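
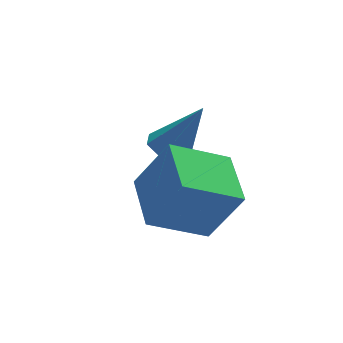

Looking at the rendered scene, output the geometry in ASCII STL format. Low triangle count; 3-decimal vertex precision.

solid 
facet normal -0.496 0.103 -0.862
outer loop
vertex -1.04 0.65 -2.45
vertex -1.484 0.848 -2.171
vertex -1.051 1.131 -2.386
endloop
endfacet
facet normal 0.981 0.048 -0.190
outer loop
vertex -1.04 0.65 -2.45
vertex -1.051 1.131 -2.386
vertex -0.736 0.692 -0.869
endloop
endfacet
facet normal -0.495 0.102 -0.863
outer loop
vertex -1.051 1.131 -2.386
vertex -1.484 0.848 -2.171
vertex -1.388 1.399 -2.161
endloop
endfacet
facet normal 0.653 0.753 0.082
outer loop
vertex -1.051 1.131 -2.386
vertex -1.388 1.399 -2.161
vertex -0.736 0.692 -0.869
endloop
endfacet
facet normal -0.496 0.102 -0.862
outer loop
vertex -1.388 1.399 -2.161
vertex -1.484 0.848 -2.171
vertex -1.797 1.252 -1.943
endloop
endfacet
facet normal -0.046 0.866 0.497
outer loop
vertex -1.388 1.399 -2.161
vertex -1.797 1.252 -1.943
vertex -0.736 0.692 -0.869
endloop
endfacet
facet normal -0.495 0.104 -0.863
outer loop
vertex -1.797 1.252 -1.943
vertex -1.484 0.848 -2.171
vertex -1.97 0.8 -1.898
endloop
endfacet
facet normal -0.595 0.302 0.745
outer loop
vertex -1.797 1.252 -1.943
vertex -1.97 0.8 -1.898
vertex -0.736 0.692 -0.869
endloop
endfacet
facet normal -0.495 0.102 -0.863
outer loop
vertex -1.97 0.8 -1.898
vertex -1.484 0.848 -2.171
vertex -1.777 0.384 -2.058
endloop
endfacet
facet normal -0.576 -0.512 0.637
outer loop
vertex -1.97 0.8 -1.898
vertex -1.777 0.384 -2.058
vertex -0.736 0.692 -0.869
endloop
endfacet
facet normal -0.496 0.103 -0.862
outer loop
vertex -1.777 0.384 -2.058
vertex -1.484 0.848 -2.171
vertex -1.363 0.317 -2.304
endloop
endfacet
facet normal -0.005 -0.967 0.255
outer loop
vertex -1.777 0.384 -2.058
vertex -1.363 0.317 -2.304
vertex -0.736 0.692 -0.869
endloop
endfacet
facet normal -0.496 0.103 -0.862
outer loop
vertex -1.363 0.317 -2.304
vertex -1.484 0.848 -2.171
vertex -1.04 0.65 -2.45
endloop
endfacet
facet normal 0.688 -0.717 -0.113
outer loop
vertex -1.363 0.317 -2.304
vertex -1.04 0.65 -2.45
vertex -0.736 0.692 -0.869
endloop
endfacet
facet normal -0.473 0.174 -0.863
outer loop
vertex -2.727 -1.897 -2.175
vertex -2.61 -0.509 -1.959
vertex -1.386 -1.896 -2.91
endloop
endfacet
facet normal -0.083 -0.985 -0.152
outer loop
vertex -0.69 -2.151 -1.641
vertex -2.727 -1.897 -2.175
vertex -1.386 -1.896 -2.91
endloop
endfacet
facet normal -0.474 0.174 -0.863
outer loop
vertex -1.386 -1.896 -2.91
vertex -2.61 -0.509 -1.959
vertex -1.269 -0.507 -2.695
endloop
endfacet
facet normal 0.877 0.001 -0.481
outer loop
vertex -1.269 -0.507 -2.695
vertex -0.69 -2.151 -1.641
vertex -1.386 -1.896 -2.91
endloop
endfacet
facet normal -0.877 -0.001 0.481
outer loop
vertex -2.727 -1.897 -2.175
vertex -1.914 -0.764 -0.69
vertex -2.61 -0.509 -1.959
endloop
endfacet
facet normal -0.083 -0.985 -0.153
outer loop
vertex -2.031 -2.153 -0.905
vertex -2.727 -1.897 -2.175
vertex -0.69 -2.151 -1.641
endloop
endfacet
facet normal -0.877 -0.001 0.481
outer loop
vertex -2.031 -2.153 -0.905
vertex -1.914 -0.764 -0.69
vertex -2.727 -1.897 -2.175
endloop
endfacet
facet normal 0.082 0.985 0.153
outer loop
vertex -2.61 -0.509 -1.959
vertex -1.914 -0.764 -0.69
vertex -1.269 -0.507 -2.695
endloop
endfacet
facet normal 0.877 0.001 -0.480
outer loop
vertex -0.573 -0.763 -1.425
vertex -0.69 -2.151 -1.641
vertex -1.269 -0.507 -2.695
endloop
endfacet
facet normal 0.083 0.985 0.153
outer loop
vertex -1.269 -0.507 -2.695
vertex -1.914 -0.764 -0.69
vertex -0.573 -0.763 -1.425
endloop
endfacet
facet normal 0.474 -0.174 0.863
outer loop
vertex -0.573 -0.763 -1.425
vertex -2.031 -2.153 -0.905
vertex -0.69 -2.151 -1.641
endloop
endfacet
facet normal 0.473 -0.174 0.864
outer loop
vertex -1.914 -0.764 -0.69
vertex -2.031 -2.153 -0.905
vertex -0.573 -0.763 -1.425
endloop
endfacet

endsolid


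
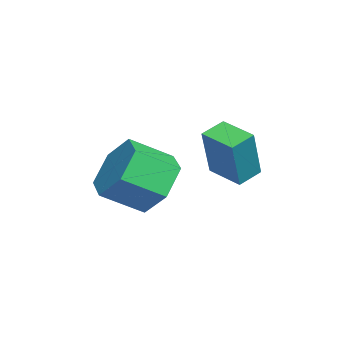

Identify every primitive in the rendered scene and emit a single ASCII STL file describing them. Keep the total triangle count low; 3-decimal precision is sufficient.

solid 
facet normal -0.268 0.813 -0.516
outer loop
vertex 0.169 1.188 2.077
vertex -0.419 1.514 2.896
vertex 0.598 1.804 2.825
endloop
endfacet
facet normal 0.874 -0.020 -0.485
outer loop
vertex 0.169 1.188 2.077
vertex 0.598 1.804 2.825
vertex 0.547 0.041 2.804
endloop
endfacet
facet normal 0.874 -0.020 -0.485
outer loop
vertex 0.547 0.041 2.804
vertex 0.598 1.804 2.825
vertex 0.976 0.656 3.552
endloop
endfacet
facet normal 0.269 -0.814 0.515
outer loop
vertex 0.547 0.041 2.804
vertex 0.976 0.656 3.552
vertex -0.041 0.366 3.624
endloop
endfacet
facet normal -0.268 0.814 -0.515
outer loop
vertex 0.598 1.804 2.825
vertex -0.419 1.514 2.896
vertex 0.01 2.129 3.645
endloop
endfacet
facet normal 0.788 0.493 0.369
outer loop
vertex 0.598 1.804 2.825
vertex 0.01 2.129 3.645
vertex 0.976 0.656 3.552
endloop
endfacet
facet normal 0.788 0.493 0.369
outer loop
vertex 0.976 0.656 3.552
vertex 0.01 2.129 3.645
vertex 0.388 0.982 4.372
endloop
endfacet
facet normal 0.268 -0.813 0.516
outer loop
vertex 0.976 0.656 3.552
vertex 0.388 0.982 4.372
vertex -0.041 0.366 3.624
endloop
endfacet
facet normal -0.268 0.814 -0.515
outer loop
vertex 0.01 2.129 3.645
vertex -0.419 1.514 2.896
vertex -1.007 1.839 3.716
endloop
endfacet
facet normal -0.087 0.513 0.854
outer loop
vertex 0.01 2.129 3.645
vertex -1.007 1.839 3.716
vertex 0.388 0.982 4.372
endloop
endfacet
facet normal -0.087 0.513 0.854
outer loop
vertex 0.388 0.982 4.372
vertex -1.007 1.839 3.716
vertex -0.629 0.692 4.443
endloop
endfacet
facet normal 0.268 -0.813 0.516
outer loop
vertex 0.388 0.982 4.372
vertex -0.629 0.692 4.443
vertex -0.041 0.366 3.624
endloop
endfacet
facet normal -0.269 0.814 -0.515
outer loop
vertex -1.007 1.839 3.716
vertex -0.419 1.514 2.896
vertex -1.436 1.224 2.968
endloop
endfacet
facet normal -0.874 0.020 0.485
outer loop
vertex -1.007 1.839 3.716
vertex -1.436 1.224 2.968
vertex -0.629 0.692 4.443
endloop
endfacet
facet normal -0.874 0.019 0.485
outer loop
vertex -0.629 0.692 4.443
vertex -1.436 1.224 2.968
vertex -1.058 0.076 3.695
endloop
endfacet
facet normal 0.268 -0.813 0.516
outer loop
vertex -0.629 0.692 4.443
vertex -1.058 0.076 3.695
vertex -0.041 0.366 3.624
endloop
endfacet
facet normal -0.268 0.813 -0.516
outer loop
vertex -1.436 1.224 2.968
vertex -0.419 1.514 2.896
vertex -0.848 0.898 2.148
endloop
endfacet
facet normal -0.788 -0.493 -0.369
outer loop
vertex -1.436 1.224 2.968
vertex -0.848 0.898 2.148
vertex -1.058 0.076 3.695
endloop
endfacet
facet normal -0.788 -0.493 -0.369
outer loop
vertex -1.058 0.076 3.695
vertex -0.848 0.898 2.148
vertex -0.47 -0.249 2.875
endloop
endfacet
facet normal 0.268 -0.814 0.515
outer loop
vertex -1.058 0.076 3.695
vertex -0.47 -0.249 2.875
vertex -0.041 0.366 3.624
endloop
endfacet
facet normal -0.268 0.813 -0.516
outer loop
vertex -0.848 0.898 2.148
vertex -0.419 1.514 2.896
vertex 0.169 1.188 2.077
endloop
endfacet
facet normal 0.087 -0.513 -0.854
outer loop
vertex -0.848 0.898 2.148
vertex 0.169 1.188 2.077
vertex -0.47 -0.249 2.875
endloop
endfacet
facet normal 0.087 -0.513 -0.854
outer loop
vertex -0.47 -0.249 2.875
vertex 0.169 1.188 2.077
vertex 0.547 0.041 2.804
endloop
endfacet
facet normal 0.268 -0.814 0.515
outer loop
vertex -0.47 -0.249 2.875
vertex 0.547 0.041 2.804
vertex -0.041 0.366 3.624
endloop
endfacet
facet normal -0.651 0.665 0.366
outer loop
vertex -1.171 3.152 4.976
vertex -0.443 3.996 4.738
vertex -1.884 3.323 3.398
endloop
endfacet
facet normal -0.639 -0.740 0.209
outer loop
vertex -1.357 2.784 3.102
vertex -1.171 3.152 4.976
vertex -1.884 3.323 3.398
endloop
endfacet
facet normal -0.651 0.665 0.366
outer loop
vertex -1.884 3.323 3.398
vertex -0.443 3.996 4.738
vertex -1.156 4.167 3.161
endloop
endfacet
facet normal -0.409 0.098 -0.907
outer loop
vertex -1.156 4.167 3.161
vertex -1.357 2.784 3.102
vertex -1.884 3.323 3.398
endloop
endfacet
facet normal 0.410 -0.098 0.907
outer loop
vertex -1.171 3.152 4.976
vertex 0.084 3.457 4.442
vertex -0.443 3.996 4.738
endloop
endfacet
facet normal -0.639 -0.740 0.209
outer loop
vertex -0.644 2.613 4.679
vertex -1.171 3.152 4.976
vertex -1.357 2.784 3.102
endloop
endfacet
facet normal 0.410 -0.099 0.907
outer loop
vertex -0.644 2.613 4.679
vertex 0.084 3.457 4.442
vertex -1.171 3.152 4.976
endloop
endfacet
facet normal 0.639 0.740 -0.209
outer loop
vertex -0.443 3.996 4.738
vertex 0.084 3.457 4.442
vertex -1.156 4.167 3.161
endloop
endfacet
facet normal -0.410 0.098 -0.907
outer loop
vertex -0.629 3.628 2.864
vertex -1.357 2.784 3.102
vertex -1.156 4.167 3.161
endloop
endfacet
facet normal 0.639 0.740 -0.209
outer loop
vertex -1.156 4.167 3.161
vertex 0.084 3.457 4.442
vertex -0.629 3.628 2.864
endloop
endfacet
facet normal 0.651 -0.665 -0.366
outer loop
vertex -0.629 3.628 2.864
vertex -0.644 2.613 4.679
vertex -1.357 2.784 3.102
endloop
endfacet
facet normal 0.651 -0.665 -0.366
outer loop
vertex 0.084 3.457 4.442
vertex -0.644 2.613 4.679
vertex -0.629 3.628 2.864
endloop
endfacet

endsolid


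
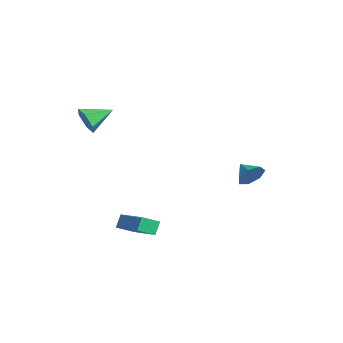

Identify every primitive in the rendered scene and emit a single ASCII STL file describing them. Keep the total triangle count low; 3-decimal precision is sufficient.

solid 
facet normal 0.865 0.248 -0.436
outer loop
vertex 1.711 2.839 0.347
vertex 1.31 3.158 -0.267
vertex 1.55 3.511 0.41
endloop
endfacet
facet normal -0.127 -0.123 0.984
outer loop
vertex 1.711 2.839 0.347
vertex 1.55 3.511 0.41
vertex 0.41 2.902 0.187
endloop
endfacet
facet normal 0.866 0.247 -0.436
outer loop
vertex 1.55 3.511 0.41
vertex 1.31 3.158 -0.267
vertex 1.209 3.918 -0.037
endloop
endfacet
facet normal -0.413 0.494 0.765
outer loop
vertex 1.55 3.511 0.41
vertex 1.209 3.918 -0.037
vertex 0.41 2.902 0.187
endloop
endfacet
facet normal 0.865 0.247 -0.437
outer loop
vertex 1.209 3.918 -0.037
vertex 1.31 3.158 -0.267
vertex 0.943 3.753 -0.657
endloop
endfacet
facet normal -0.759 0.632 0.158
outer loop
vertex 1.209 3.918 -0.037
vertex 0.943 3.753 -0.657
vertex 0.41 2.902 0.187
endloop
endfacet
facet normal 0.865 0.248 -0.436
outer loop
vertex 0.943 3.753 -0.657
vertex 1.31 3.158 -0.267
vertex 0.954 3.14 -0.983
endloop
endfacet
facet normal -0.905 0.187 -0.383
outer loop
vertex 0.943 3.753 -0.657
vertex 0.954 3.14 -0.983
vertex 0.41 2.902 0.187
endloop
endfacet
facet normal 0.865 0.248 -0.436
outer loop
vertex 0.954 3.14 -0.983
vertex 1.31 3.158 -0.267
vertex 1.233 2.541 -0.77
endloop
endfacet
facet normal -0.740 -0.503 -0.446
outer loop
vertex 0.954 3.14 -0.983
vertex 1.233 2.541 -0.77
vertex 0.41 2.902 0.187
endloop
endfacet
facet normal 0.866 0.247 -0.435
outer loop
vertex 1.233 2.541 -0.77
vertex 1.31 3.158 -0.267
vertex 1.569 2.407 -0.178
endloop
endfacet
facet normal -0.389 -0.921 0.013
outer loop
vertex 1.233 2.541 -0.77
vertex 1.569 2.407 -0.178
vertex 0.41 2.902 0.187
endloop
endfacet
facet normal 0.865 0.247 -0.437
outer loop
vertex 1.569 2.407 -0.178
vertex 1.31 3.158 -0.267
vertex 1.711 2.839 0.347
endloop
endfacet
facet normal -0.116 -0.751 0.650
outer loop
vertex 1.569 2.407 -0.178
vertex 1.711 2.839 0.347
vertex 0.41 2.902 0.187
endloop
endfacet
facet normal -0.379 0.414 0.828
outer loop
vertex 2.825 -2.954 -1.42
vertex 2.767 -2.045 -1.901
vertex 0.922 -3.415 -2.061
endloop
endfacet
facet normal 0.056 -0.882 0.468
outer loop
vertex 1.233 -3.755 -2.739
vertex 2.825 -2.954 -1.42
vertex 0.922 -3.415 -2.061
endloop
endfacet
facet normal -0.379 0.414 0.828
outer loop
vertex 0.922 -3.415 -2.061
vertex 2.767 -2.045 -1.901
vertex 0.864 -2.506 -2.542
endloop
endfacet
facet normal -0.924 -0.224 -0.311
outer loop
vertex 0.864 -2.506 -2.542
vertex 1.233 -3.755 -2.739
vertex 0.922 -3.415 -2.061
endloop
endfacet
facet normal 0.924 0.224 0.311
outer loop
vertex 2.825 -2.954 -1.42
vertex 3.078 -2.385 -2.579
vertex 2.767 -2.045 -1.901
endloop
endfacet
facet normal 0.056 -0.882 0.468
outer loop
vertex 3.136 -3.294 -2.098
vertex 2.825 -2.954 -1.42
vertex 1.233 -3.755 -2.739
endloop
endfacet
facet normal 0.924 0.224 0.311
outer loop
vertex 3.136 -3.294 -2.098
vertex 3.078 -2.385 -2.579
vertex 2.825 -2.954 -1.42
endloop
endfacet
facet normal -0.056 0.882 -0.468
outer loop
vertex 2.767 -2.045 -1.901
vertex 3.078 -2.385 -2.579
vertex 0.864 -2.506 -2.542
endloop
endfacet
facet normal -0.924 -0.224 -0.311
outer loop
vertex 1.175 -2.846 -3.22
vertex 1.233 -3.755 -2.739
vertex 0.864 -2.506 -2.542
endloop
endfacet
facet normal -0.056 0.882 -0.468
outer loop
vertex 0.864 -2.506 -2.542
vertex 3.078 -2.385 -2.579
vertex 1.175 -2.846 -3.22
endloop
endfacet
facet normal 0.379 -0.414 -0.828
outer loop
vertex 1.175 -2.846 -3.22
vertex 3.136 -3.294 -2.098
vertex 1.233 -3.755 -2.739
endloop
endfacet
facet normal 0.379 -0.414 -0.828
outer loop
vertex 3.078 -2.385 -2.579
vertex 3.136 -3.294 -2.098
vertex 1.175 -2.846 -3.22
endloop
endfacet
facet normal 0.083 -0.939 -0.332
outer loop
vertex -2.324 -4.191 3.461
vertex -2.846 -4.009 2.816
vertex -2.008 -3.903 2.726
endloop
endfacet
facet normal 0.797 0.361 0.484
outer loop
vertex -2.324 -4.191 3.461
vertex -2.008 -3.903 2.726
vertex -2.974 -2.571 3.324
endloop
endfacet
facet normal 0.083 -0.939 -0.332
outer loop
vertex -2.008 -3.903 2.726
vertex -2.846 -4.009 2.816
vertex -2.53 -3.721 2.081
endloop
endfacet
facet normal 0.671 0.648 -0.360
outer loop
vertex -2.008 -3.903 2.726
vertex -2.53 -3.721 2.081
vertex -2.974 -2.571 3.324
endloop
endfacet
facet normal 0.083 -0.939 -0.332
outer loop
vertex -2.53 -3.721 2.081
vertex -2.846 -4.009 2.816
vertex -3.369 -3.827 2.171
endloop
endfacet
facet normal -0.163 0.695 -0.701
outer loop
vertex -2.53 -3.721 2.081
vertex -3.369 -3.827 2.171
vertex -2.974 -2.571 3.324
endloop
endfacet
facet normal 0.083 -0.939 -0.333
outer loop
vertex -3.369 -3.827 2.171
vertex -2.846 -4.009 2.816
vertex -3.685 -4.115 2.905
endloop
endfacet
facet normal -0.869 0.454 -0.196
outer loop
vertex -3.369 -3.827 2.171
vertex -3.685 -4.115 2.905
vertex -2.974 -2.571 3.324
endloop
endfacet
facet normal 0.083 -0.939 -0.333
outer loop
vertex -3.685 -4.115 2.905
vertex -2.846 -4.009 2.816
vertex -3.162 -4.297 3.55
endloop
endfacet
facet normal -0.743 0.166 0.649
outer loop
vertex -3.685 -4.115 2.905
vertex -3.162 -4.297 3.55
vertex -2.974 -2.571 3.324
endloop
endfacet
facet normal 0.083 -0.939 -0.333
outer loop
vertex -3.162 -4.297 3.55
vertex -2.846 -4.009 2.816
vertex -2.324 -4.191 3.461
endloop
endfacet
facet normal 0.090 0.120 0.989
outer loop
vertex -3.162 -4.297 3.55
vertex -2.324 -4.191 3.461
vertex -2.974 -2.571 3.324
endloop
endfacet

endsolid


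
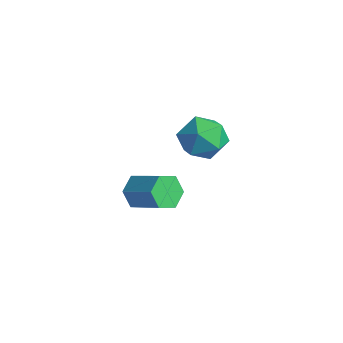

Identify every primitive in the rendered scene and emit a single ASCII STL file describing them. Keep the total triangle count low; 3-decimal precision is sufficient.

solid 
facet normal 0.142 0.937 0.318
outer loop
vertex -0.745 -2.337 2.099
vertex -1.436 -2.375 2.52
vertex -0.738 -2.598 2.865
endloop
endfacet
facet normal 0.766 0.611 0.201
outer loop
vertex -0.745 -2.337 2.099
vertex -0.738 -2.598 2.865
vertex -0.291 -2.974 2.306
endloop
endfacet
facet normal 0.780 0.400 -0.481
outer loop
vertex -0.745 -2.337 2.099
vertex -0.291 -2.974 2.306
vertex -0.712 -2.984 1.614
endloop
endfacet
facet normal 0.167 0.597 -0.785
outer loop
vertex -0.745 -2.337 2.099
vertex -0.712 -2.984 1.614
vertex -1.419 -2.613 1.746
endloop
endfacet
facet normal -0.228 0.929 -0.291
outer loop
vertex -0.745 -2.337 2.099
vertex -1.419 -2.613 1.746
vertex -1.436 -2.375 2.52
endloop
endfacet
facet normal 0.790 0.028 0.613
outer loop
vertex -0.291 -2.974 2.306
vertex -0.738 -2.598 2.865
vertex -0.701 -3.407 2.854
endloop
endfacet
facet normal -0.219 0.556 0.802
outer loop
vertex -0.738 -2.598 2.865
vertex -1.436 -2.375 2.52
vertex -1.408 -3.036 2.986
endloop
endfacet
facet normal -0.820 0.542 -0.185
outer loop
vertex -1.436 -2.375 2.52
vertex -1.419 -2.613 1.746
vertex -1.829 -3.046 2.294
endloop
endfacet
facet normal -0.181 0.005 -0.983
outer loop
vertex -1.419 -2.613 1.746
vertex -0.712 -2.984 1.614
vertex -1.382 -3.422 1.735
endloop
endfacet
facet normal 0.814 -0.311 -0.491
outer loop
vertex -0.712 -2.984 1.614
vertex -0.291 -2.974 2.306
vertex -0.684 -3.645 2.08
endloop
endfacet
facet normal -0.167 -0.597 0.785
outer loop
vertex -1.375 -3.683 2.501
vertex -0.701 -3.407 2.854
vertex -1.408 -3.036 2.986
endloop
endfacet
facet normal -0.780 -0.400 0.481
outer loop
vertex -1.375 -3.683 2.501
vertex -1.408 -3.036 2.986
vertex -1.829 -3.046 2.294
endloop
endfacet
facet normal -0.766 -0.611 -0.201
outer loop
vertex -1.375 -3.683 2.501
vertex -1.829 -3.046 2.294
vertex -1.382 -3.422 1.735
endloop
endfacet
facet normal -0.142 -0.937 -0.318
outer loop
vertex -1.375 -3.683 2.501
vertex -1.382 -3.422 1.735
vertex -0.684 -3.645 2.08
endloop
endfacet
facet normal 0.228 -0.929 0.291
outer loop
vertex -1.375 -3.683 2.501
vertex -0.684 -3.645 2.08
vertex -0.701 -3.407 2.854
endloop
endfacet
facet normal 0.181 -0.005 0.983
outer loop
vertex -1.408 -3.036 2.986
vertex -0.701 -3.407 2.854
vertex -0.738 -2.598 2.865
endloop
endfacet
facet normal -0.814 0.311 0.491
outer loop
vertex -1.829 -3.046 2.294
vertex -1.408 -3.036 2.986
vertex -1.436 -2.375 2.52
endloop
endfacet
facet normal -0.790 -0.028 -0.613
outer loop
vertex -1.382 -3.422 1.735
vertex -1.829 -3.046 2.294
vertex -1.419 -2.613 1.746
endloop
endfacet
facet normal 0.219 -0.556 -0.802
outer loop
vertex -0.684 -3.645 2.08
vertex -1.382 -3.422 1.735
vertex -0.712 -2.984 1.614
endloop
endfacet
facet normal 0.820 -0.542 0.185
outer loop
vertex -0.701 -3.407 2.854
vertex -0.684 -3.645 2.08
vertex -0.291 -2.974 2.306
endloop
endfacet
facet normal -0.848 -0.257 -0.465
outer loop
vertex -2.914 -4.268 -1.48
vertex -3.216 -3.799 -1.188
vertex -2.941 -3.697 -1.746
endloop
endfacet
facet normal 0.528 -0.338 -0.779
outer loop
vertex -2.914 -4.268 -1.48
vertex -2.941 -3.697 -1.746
vertex -1.862 -3.95 -0.905
endloop
endfacet
facet normal 0.529 -0.336 -0.779
outer loop
vertex -1.862 -3.95 -0.905
vertex -2.941 -3.697 -1.746
vertex -1.89 -3.38 -1.17
endloop
endfacet
facet normal 0.848 0.257 0.463
outer loop
vertex -1.862 -3.95 -0.905
vertex -1.89 -3.38 -1.17
vertex -2.164 -3.481 -0.612
endloop
endfacet
facet normal -0.848 -0.256 -0.465
outer loop
vertex -2.941 -3.697 -1.746
vertex -3.216 -3.799 -1.188
vertex -3.243 -3.228 -1.453
endloop
endfacet
facet normal 0.227 0.617 -0.754
outer loop
vertex -2.941 -3.697 -1.746
vertex -3.243 -3.228 -1.453
vertex -1.89 -3.38 -1.17
endloop
endfacet
facet normal 0.227 0.616 -0.754
outer loop
vertex -1.89 -3.38 -1.17
vertex -3.243 -3.228 -1.453
vertex -2.192 -2.91 -0.877
endloop
endfacet
facet normal 0.848 0.256 0.463
outer loop
vertex -1.89 -3.38 -1.17
vertex -2.192 -2.91 -0.877
vertex -2.164 -3.481 -0.612
endloop
endfacet
facet normal -0.848 -0.256 -0.465
outer loop
vertex -3.243 -3.228 -1.453
vertex -3.216 -3.799 -1.188
vertex -3.518 -3.33 -0.895
endloop
endfacet
facet normal -0.302 0.953 0.025
outer loop
vertex -3.243 -3.228 -1.453
vertex -3.518 -3.33 -0.895
vertex -2.192 -2.91 -0.877
endloop
endfacet
facet normal -0.302 0.953 0.026
outer loop
vertex -2.192 -2.91 -0.877
vertex -3.518 -3.33 -0.895
vertex -2.466 -3.012 -0.32
endloop
endfacet
facet normal 0.848 0.257 0.464
outer loop
vertex -2.192 -2.91 -0.877
vertex -2.466 -3.012 -0.32
vertex -2.164 -3.481 -0.612
endloop
endfacet
facet normal -0.848 -0.257 -0.463
outer loop
vertex -3.518 -3.33 -0.895
vertex -3.216 -3.799 -1.188
vertex -3.49 -3.9 -0.63
endloop
endfacet
facet normal -0.528 0.337 0.780
outer loop
vertex -3.518 -3.33 -0.895
vertex -3.49 -3.9 -0.63
vertex -2.466 -3.012 -0.32
endloop
endfacet
facet normal -0.529 0.338 0.779
outer loop
vertex -2.466 -3.012 -0.32
vertex -3.49 -3.9 -0.63
vertex -2.439 -3.583 -0.054
endloop
endfacet
facet normal 0.848 0.257 0.465
outer loop
vertex -2.466 -3.012 -0.32
vertex -2.439 -3.583 -0.054
vertex -2.164 -3.481 -0.612
endloop
endfacet
facet normal -0.848 -0.256 -0.463
outer loop
vertex -3.49 -3.9 -0.63
vertex -3.216 -3.799 -1.188
vertex -3.188 -4.37 -0.923
endloop
endfacet
facet normal -0.227 -0.616 0.754
outer loop
vertex -3.49 -3.9 -0.63
vertex -3.188 -4.37 -0.923
vertex -2.439 -3.583 -0.054
endloop
endfacet
facet normal -0.227 -0.617 0.754
outer loop
vertex -2.439 -3.583 -0.054
vertex -3.188 -4.37 -0.923
vertex -2.137 -4.052 -0.347
endloop
endfacet
facet normal 0.848 0.256 0.465
outer loop
vertex -2.439 -3.583 -0.054
vertex -2.137 -4.052 -0.347
vertex -2.164 -3.481 -0.612
endloop
endfacet
facet normal -0.848 -0.257 -0.464
outer loop
vertex -3.188 -4.37 -0.923
vertex -3.216 -3.799 -1.188
vertex -2.914 -4.268 -1.48
endloop
endfacet
facet normal 0.302 -0.953 -0.026
outer loop
vertex -3.188 -4.37 -0.923
vertex -2.914 -4.268 -1.48
vertex -2.137 -4.052 -0.347
endloop
endfacet
facet normal 0.302 -0.953 -0.025
outer loop
vertex -2.137 -4.052 -0.347
vertex -2.914 -4.268 -1.48
vertex -1.862 -3.95 -0.905
endloop
endfacet
facet normal 0.848 0.256 0.465
outer loop
vertex -2.137 -4.052 -0.347
vertex -1.862 -3.95 -0.905
vertex -2.164 -3.481 -0.612
endloop
endfacet

endsolid


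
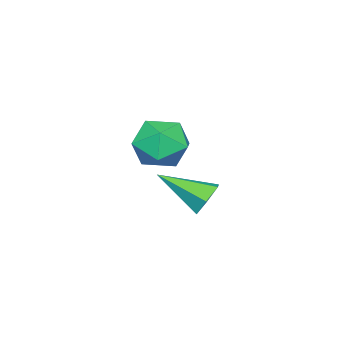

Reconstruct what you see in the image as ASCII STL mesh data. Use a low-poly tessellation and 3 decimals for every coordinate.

solid 
facet normal 0.019 0.064 0.998
outer loop
vertex -1.128 -3.284 -1.371
vertex -0.648 -4.23 -1.319
vertex -0.068 -3.343 -1.387
endloop
endfacet
facet normal 0.050 0.711 0.701
outer loop
vertex -1.128 -3.284 -1.371
vertex -0.068 -3.343 -1.387
vertex -0.572 -2.669 -2.035
endloop
endfacet
facet normal -0.530 0.796 0.293
outer loop
vertex -1.128 -3.284 -1.371
vertex -0.572 -2.669 -2.035
vertex -1.464 -3.14 -2.368
endloop
endfacet
facet normal -0.919 0.200 0.339
outer loop
vertex -1.128 -3.284 -1.371
vertex -1.464 -3.14 -2.368
vertex -1.511 -4.104 -1.926
endloop
endfacet
facet normal -0.581 -0.252 0.774
outer loop
vertex -1.128 -3.284 -1.371
vertex -1.511 -4.104 -1.926
vertex -0.648 -4.23 -1.319
endloop
endfacet
facet normal 0.624 0.731 0.275
outer loop
vertex -0.572 -2.669 -2.035
vertex -0.068 -3.343 -1.387
vertex 0.251 -3.236 -2.394
endloop
endfacet
facet normal 0.573 -0.317 0.756
outer loop
vertex -0.068 -3.343 -1.387
vertex -0.648 -4.23 -1.319
vertex 0.204 -4.2 -1.952
endloop
endfacet
facet normal -0.398 -0.828 0.395
outer loop
vertex -0.648 -4.23 -1.319
vertex -1.511 -4.104 -1.926
vertex -0.688 -4.671 -2.285
endloop
endfacet
facet normal -0.946 -0.096 -0.310
outer loop
vertex -1.511 -4.104 -1.926
vertex -1.464 -3.14 -2.368
vertex -1.192 -3.997 -2.933
endloop
endfacet
facet normal -0.315 0.868 -0.383
outer loop
vertex -1.464 -3.14 -2.368
vertex -0.572 -2.669 -2.035
vertex -0.612 -3.11 -3.001
endloop
endfacet
facet normal 0.919 -0.200 -0.339
outer loop
vertex -0.132 -4.056 -2.949
vertex 0.251 -3.236 -2.394
vertex 0.204 -4.2 -1.952
endloop
endfacet
facet normal 0.530 -0.796 -0.293
outer loop
vertex -0.132 -4.056 -2.949
vertex 0.204 -4.2 -1.952
vertex -0.688 -4.671 -2.285
endloop
endfacet
facet normal -0.050 -0.711 -0.701
outer loop
vertex -0.132 -4.056 -2.949
vertex -0.688 -4.671 -2.285
vertex -1.192 -3.997 -2.933
endloop
endfacet
facet normal -0.019 -0.064 -0.998
outer loop
vertex -0.132 -4.056 -2.949
vertex -1.192 -3.997 -2.933
vertex -0.612 -3.11 -3.001
endloop
endfacet
facet normal 0.581 0.252 -0.774
outer loop
vertex -0.132 -4.056 -2.949
vertex -0.612 -3.11 -3.001
vertex 0.251 -3.236 -2.394
endloop
endfacet
facet normal 0.946 0.096 0.310
outer loop
vertex 0.204 -4.2 -1.952
vertex 0.251 -3.236 -2.394
vertex -0.068 -3.343 -1.387
endloop
endfacet
facet normal 0.315 -0.868 0.383
outer loop
vertex -0.688 -4.671 -2.285
vertex 0.204 -4.2 -1.952
vertex -0.648 -4.23 -1.319
endloop
endfacet
facet normal -0.624 -0.731 -0.275
outer loop
vertex -1.192 -3.997 -2.933
vertex -0.688 -4.671 -2.285
vertex -1.511 -4.104 -1.926
endloop
endfacet
facet normal -0.573 0.317 -0.756
outer loop
vertex -0.612 -3.11 -3.001
vertex -1.192 -3.997 -2.933
vertex -1.464 -3.14 -2.368
endloop
endfacet
facet normal 0.398 0.828 -0.395
outer loop
vertex 0.251 -3.236 -2.394
vertex -0.612 -3.11 -3.001
vertex -0.572 -2.669 -2.035
endloop
endfacet
facet normal -0.242 0.849 -0.470
outer loop
vertex 3.338 0.256 -1.798
vertex 2.787 -0.027 -2.026
vertex 2.78 0.291 -1.448
endloop
endfacet
facet normal 0.528 0.225 0.819
outer loop
vertex 3.338 0.256 -1.798
vertex 2.78 0.291 -1.448
vertex 3.193 -1.453 -1.234
endloop
endfacet
facet normal -0.242 0.849 -0.470
outer loop
vertex 2.78 0.291 -1.448
vertex 2.787 -0.027 -2.026
vertex 2.229 0.008 -1.675
endloop
endfacet
facet normal -0.390 0.021 0.921
outer loop
vertex 2.78 0.291 -1.448
vertex 2.229 0.008 -1.675
vertex 3.193 -1.453 -1.234
endloop
endfacet
facet normal -0.243 0.848 -0.471
outer loop
vertex 2.229 0.008 -1.675
vertex 2.787 -0.027 -2.026
vertex 2.236 -0.311 -2.253
endloop
endfacet
facet normal -0.841 -0.478 0.254
outer loop
vertex 2.229 0.008 -1.675
vertex 2.236 -0.311 -2.253
vertex 3.193 -1.453 -1.234
endloop
endfacet
facet normal -0.243 0.848 -0.471
outer loop
vertex 2.236 -0.311 -2.253
vertex 2.787 -0.027 -2.026
vertex 2.794 -0.346 -2.604
endloop
endfacet
facet normal -0.373 -0.772 -0.515
outer loop
vertex 2.236 -0.311 -2.253
vertex 2.794 -0.346 -2.604
vertex 3.193 -1.453 -1.234
endloop
endfacet
facet normal -0.241 0.849 -0.471
outer loop
vertex 2.794 -0.346 -2.604
vertex 2.787 -0.027 -2.026
vertex 3.345 -0.063 -2.376
endloop
endfacet
facet normal 0.546 -0.567 -0.617
outer loop
vertex 2.794 -0.346 -2.604
vertex 3.345 -0.063 -2.376
vertex 3.193 -1.453 -1.234
endloop
endfacet
facet normal -0.241 0.849 -0.471
outer loop
vertex 3.345 -0.063 -2.376
vertex 2.787 -0.027 -2.026
vertex 3.338 0.256 -1.798
endloop
endfacet
facet normal 0.996 -0.068 0.050
outer loop
vertex 3.345 -0.063 -2.376
vertex 3.338 0.256 -1.798
vertex 3.193 -1.453 -1.234
endloop
endfacet

endsolid


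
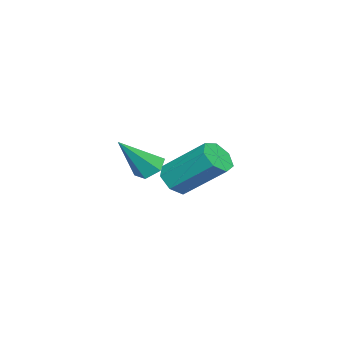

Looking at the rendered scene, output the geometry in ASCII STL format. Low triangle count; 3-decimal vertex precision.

solid 
facet normal -0.054 -0.761 -0.647
outer loop
vertex -1.597 1.119 -1.445
vertex -1.94 0.687 -0.908
vertex -2.264 1.153 -1.429
endloop
endfacet
facet normal 0.015 0.647 -0.762
outer loop
vertex -1.597 1.119 -1.445
vertex -2.264 1.153 -1.429
vertex -1.476 2.785 -0.029
endloop
endfacet
facet normal 0.014 0.647 -0.762
outer loop
vertex -1.476 2.785 -0.029
vertex -2.264 1.153 -1.429
vertex -2.144 2.819 -0.012
endloop
endfacet
facet normal 0.055 0.760 0.647
outer loop
vertex -1.476 2.785 -0.029
vertex -2.144 2.819 -0.012
vertex -1.82 2.353 0.508
endloop
endfacet
facet normal -0.055 -0.761 -0.647
outer loop
vertex -2.264 1.153 -1.429
vertex -1.94 0.687 -0.908
vertex -2.687 0.836 -1.02
endloop
endfacet
facet normal -0.772 0.443 -0.455
outer loop
vertex -2.264 1.153 -1.429
vertex -2.687 0.836 -1.02
vertex -2.144 2.819 -0.012
endloop
endfacet
facet normal -0.772 0.443 -0.456
outer loop
vertex -2.144 2.819 -0.012
vertex -2.687 0.836 -1.02
vertex -2.567 2.502 0.396
endloop
endfacet
facet normal 0.055 0.760 0.647
outer loop
vertex -2.144 2.819 -0.012
vertex -2.567 2.502 0.396
vertex -1.82 2.353 0.508
endloop
endfacet
facet normal -0.055 -0.761 -0.647
outer loop
vertex -2.687 0.836 -1.02
vertex -1.94 0.687 -0.908
vertex -2.548 0.407 -0.527
endloop
endfacet
facet normal -0.977 -0.094 0.193
outer loop
vertex -2.687 0.836 -1.02
vertex -2.548 0.407 -0.527
vertex -2.567 2.502 0.396
endloop
endfacet
facet normal -0.977 -0.094 0.193
outer loop
vertex -2.567 2.502 0.396
vertex -2.548 0.407 -0.527
vertex -2.428 2.073 0.889
endloop
endfacet
facet normal 0.055 0.761 0.647
outer loop
vertex -2.567 2.502 0.396
vertex -2.428 2.073 0.889
vertex -1.82 2.353 0.508
endloop
endfacet
facet normal -0.055 -0.761 -0.647
outer loop
vertex -2.548 0.407 -0.527
vertex -1.94 0.687 -0.908
vertex -1.951 0.189 -0.321
endloop
endfacet
facet normal -0.446 -0.561 0.698
outer loop
vertex -2.548 0.407 -0.527
vertex -1.951 0.189 -0.321
vertex -2.428 2.073 0.889
endloop
endfacet
facet normal -0.446 -0.561 0.698
outer loop
vertex -2.428 2.073 0.889
vertex -1.951 0.189 -0.321
vertex -1.831 1.855 1.095
endloop
endfacet
facet normal 0.055 0.761 0.647
outer loop
vertex -2.428 2.073 0.889
vertex -1.831 1.855 1.095
vertex -1.82 2.353 0.508
endloop
endfacet
facet normal -0.055 -0.761 -0.647
outer loop
vertex -1.951 0.189 -0.321
vertex -1.94 0.687 -0.908
vertex -1.346 0.346 -0.557
endloop
endfacet
facet normal 0.421 -0.605 0.676
outer loop
vertex -1.951 0.189 -0.321
vertex -1.346 0.346 -0.557
vertex -1.831 1.855 1.095
endloop
endfacet
facet normal 0.421 -0.605 0.676
outer loop
vertex -1.831 1.855 1.095
vertex -1.346 0.346 -0.557
vertex -1.226 2.012 0.859
endloop
endfacet
facet normal 0.055 0.761 0.647
outer loop
vertex -1.831 1.855 1.095
vertex -1.226 2.012 0.859
vertex -1.82 2.353 0.508
endloop
endfacet
facet normal -0.054 -0.761 -0.647
outer loop
vertex -1.346 0.346 -0.557
vertex -1.94 0.687 -0.908
vertex -1.188 0.76 -1.057
endloop
endfacet
facet normal 0.970 -0.194 0.146
outer loop
vertex -1.346 0.346 -0.557
vertex -1.188 0.76 -1.057
vertex -1.226 2.012 0.859
endloop
endfacet
facet normal 0.970 -0.194 0.146
outer loop
vertex -1.226 2.012 0.859
vertex -1.188 0.76 -1.057
vertex -1.068 2.426 0.359
endloop
endfacet
facet normal 0.054 0.761 0.647
outer loop
vertex -1.226 2.012 0.859
vertex -1.068 2.426 0.359
vertex -1.82 2.353 0.508
endloop
endfacet
facet normal -0.054 -0.761 -0.647
outer loop
vertex -1.188 0.76 -1.057
vertex -1.94 0.687 -0.908
vertex -1.597 1.119 -1.445
endloop
endfacet
facet normal 0.789 0.364 -0.495
outer loop
vertex -1.188 0.76 -1.057
vertex -1.597 1.119 -1.445
vertex -1.068 2.426 0.359
endloop
endfacet
facet normal 0.790 0.363 -0.495
outer loop
vertex -1.068 2.426 0.359
vertex -1.597 1.119 -1.445
vertex -1.476 2.785 -0.029
endloop
endfacet
facet normal 0.054 0.761 0.647
outer loop
vertex -1.068 2.426 0.359
vertex -1.476 2.785 -0.029
vertex -1.82 2.353 0.508
endloop
endfacet
facet normal -0.510 0.407 -0.758
outer loop
vertex 2.665 1.322 1.03
vertex 2.132 1.275 1.363
vertex 2.485 1.795 1.405
endloop
endfacet
facet normal 0.923 0.382 -0.039
outer loop
vertex 2.665 1.322 1.03
vertex 2.485 1.795 1.405
vertex 3.068 0.525 2.757
endloop
endfacet
facet normal -0.510 0.407 -0.758
outer loop
vertex 2.485 1.795 1.405
vertex 2.132 1.275 1.363
vertex 1.952 1.748 1.738
endloop
endfacet
facet normal 0.297 0.757 0.582
outer loop
vertex 2.485 1.795 1.405
vertex 1.952 1.748 1.738
vertex 3.068 0.525 2.757
endloop
endfacet
facet normal -0.508 0.408 -0.758
outer loop
vertex 1.952 1.748 1.738
vertex 2.132 1.275 1.363
vertex 1.599 1.228 1.695
endloop
endfacet
facet normal -0.482 0.258 0.837
outer loop
vertex 1.952 1.748 1.738
vertex 1.599 1.228 1.695
vertex 3.068 0.525 2.757
endloop
endfacet
facet normal -0.508 0.408 -0.758
outer loop
vertex 1.599 1.228 1.695
vertex 2.132 1.275 1.363
vertex 1.779 0.755 1.32
endloop
endfacet
facet normal -0.634 -0.614 0.470
outer loop
vertex 1.599 1.228 1.695
vertex 1.779 0.755 1.32
vertex 3.068 0.525 2.757
endloop
endfacet
facet normal -0.509 0.408 -0.758
outer loop
vertex 1.779 0.755 1.32
vertex 2.132 1.275 1.363
vertex 2.312 0.802 0.987
endloop
endfacet
facet normal -0.007 -0.988 -0.151
outer loop
vertex 1.779 0.755 1.32
vertex 2.312 0.802 0.987
vertex 3.068 0.525 2.757
endloop
endfacet
facet normal -0.509 0.408 -0.758
outer loop
vertex 2.312 0.802 0.987
vertex 2.132 1.275 1.363
vertex 2.665 1.322 1.03
endloop
endfacet
facet normal 0.771 -0.490 -0.406
outer loop
vertex 2.312 0.802 0.987
vertex 2.665 1.322 1.03
vertex 3.068 0.525 2.757
endloop
endfacet

endsolid


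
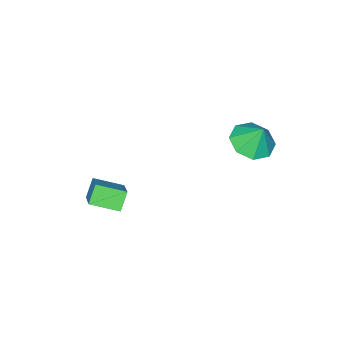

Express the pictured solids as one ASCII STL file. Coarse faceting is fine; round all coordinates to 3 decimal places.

solid 
facet normal 0.005 -0.437 -0.900
outer loop
vertex -2.485 3.496 1.142
vertex -3.247 2.805 1.473
vertex -3.249 3.777 1.001
endloop
endfacet
facet normal 0.303 0.929 0.211
outer loop
vertex -2.485 3.496 1.142
vertex -3.249 3.777 1.001
vertex -3.253 3.395 2.687
endloop
endfacet
facet normal 0.005 -0.437 -0.900
outer loop
vertex -3.249 3.777 1.001
vertex -3.247 2.805 1.473
vertex -4.012 3.489 1.137
endloop
endfacet
facet normal -0.312 0.927 0.209
outer loop
vertex -3.249 3.777 1.001
vertex -4.012 3.489 1.137
vertex -3.253 3.395 2.687
endloop
endfacet
facet normal 0.005 -0.436 -0.900
outer loop
vertex -4.012 3.489 1.137
vertex -3.247 2.805 1.473
vertex -4.327 2.801 1.469
endloop
endfacet
facet normal -0.746 0.534 0.398
outer loop
vertex -4.012 3.489 1.137
vertex -4.327 2.801 1.469
vertex -3.253 3.395 2.687
endloop
endfacet
facet normal 0.005 -0.436 -0.900
outer loop
vertex -4.327 2.801 1.469
vertex -3.247 2.805 1.473
vertex -4.009 2.115 1.803
endloop
endfacet
facet normal -0.745 -0.021 0.667
outer loop
vertex -4.327 2.801 1.469
vertex -4.009 2.115 1.803
vertex -3.253 3.395 2.687
endloop
endfacet
facet normal 0.006 -0.436 -0.900
outer loop
vertex -4.009 2.115 1.803
vertex -3.247 2.805 1.473
vertex -3.244 1.834 1.944
endloop
endfacet
facet normal -0.309 -0.410 0.858
outer loop
vertex -4.009 2.115 1.803
vertex -3.244 1.834 1.944
vertex -3.253 3.395 2.687
endloop
endfacet
facet normal 0.005 -0.436 -0.900
outer loop
vertex -3.244 1.834 1.944
vertex -3.247 2.805 1.473
vertex -2.481 2.121 1.809
endloop
endfacet
facet normal 0.306 -0.408 0.860
outer loop
vertex -3.244 1.834 1.944
vertex -2.481 2.121 1.809
vertex -3.253 3.395 2.687
endloop
endfacet
facet normal 0.005 -0.436 -0.900
outer loop
vertex -2.481 2.121 1.809
vertex -3.247 2.805 1.473
vertex -2.167 2.81 1.477
endloop
endfacet
facet normal 0.741 -0.014 0.672
outer loop
vertex -2.481 2.121 1.809
vertex -2.167 2.81 1.477
vertex -3.253 3.395 2.687
endloop
endfacet
facet normal 0.005 -0.437 -0.900
outer loop
vertex -2.167 2.81 1.477
vertex -3.247 2.805 1.473
vertex -2.485 3.496 1.142
endloop
endfacet
facet normal 0.739 0.539 0.403
outer loop
vertex -2.167 2.81 1.477
vertex -2.485 3.496 1.142
vertex -3.253 3.395 2.687
endloop
endfacet
facet normal -0.579 0.763 -0.288
outer loop
vertex 1.489 -0.206 -0.693
vertex 2.131 -0.019 -1.49
vertex 0.515 -1.343 -1.745
endloop
endfacet
facet normal -0.617 -0.180 0.766
outer loop
vertex 1.349 -2.441 -1.33
vertex 1.489 -0.206 -0.693
vertex 0.515 -1.343 -1.745
endloop
endfacet
facet normal -0.579 0.763 -0.288
outer loop
vertex 0.515 -1.343 -1.745
vertex 2.131 -0.019 -1.49
vertex 1.157 -1.156 -2.542
endloop
endfacet
facet normal -0.532 -0.622 -0.575
outer loop
vertex 1.157 -1.156 -2.542
vertex 1.349 -2.441 -1.33
vertex 0.515 -1.343 -1.745
endloop
endfacet
facet normal 0.532 0.622 0.575
outer loop
vertex 1.489 -0.206 -0.693
vertex 2.965 -1.117 -1.075
vertex 2.131 -0.019 -1.49
endloop
endfacet
facet normal -0.617 -0.180 0.766
outer loop
vertex 2.323 -1.304 -0.278
vertex 1.489 -0.206 -0.693
vertex 1.349 -2.441 -1.33
endloop
endfacet
facet normal 0.532 0.622 0.575
outer loop
vertex 2.323 -1.304 -0.278
vertex 2.965 -1.117 -1.075
vertex 1.489 -0.206 -0.693
endloop
endfacet
facet normal 0.617 0.180 -0.766
outer loop
vertex 2.131 -0.019 -1.49
vertex 2.965 -1.117 -1.075
vertex 1.157 -1.156 -2.542
endloop
endfacet
facet normal -0.532 -0.622 -0.575
outer loop
vertex 1.991 -2.254 -2.127
vertex 1.349 -2.441 -1.33
vertex 1.157 -1.156 -2.542
endloop
endfacet
facet normal 0.617 0.180 -0.766
outer loop
vertex 1.157 -1.156 -2.542
vertex 2.965 -1.117 -1.075
vertex 1.991 -2.254 -2.127
endloop
endfacet
facet normal 0.579 -0.763 0.288
outer loop
vertex 1.991 -2.254 -2.127
vertex 2.323 -1.304 -0.278
vertex 1.349 -2.441 -1.33
endloop
endfacet
facet normal 0.579 -0.763 0.288
outer loop
vertex 2.965 -1.117 -1.075
vertex 2.323 -1.304 -0.278
vertex 1.991 -2.254 -2.127
endloop
endfacet

endsolid


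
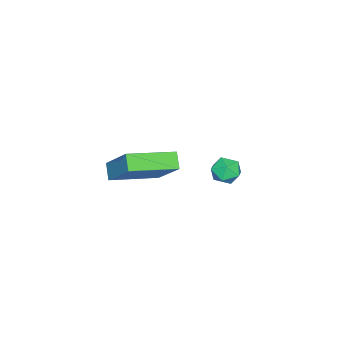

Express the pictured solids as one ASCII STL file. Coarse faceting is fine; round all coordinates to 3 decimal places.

solid 
facet normal -0.342 0.927 0.153
outer loop
vertex 1.404 4.177 0.318
vertex 1.507 4.106 0.979
vertex 1.996 4.351 0.587
endloop
endfacet
facet normal -0.035 0.873 -0.487
outer loop
vertex 1.404 4.177 0.318
vertex 1.996 4.351 0.587
vertex 1.977 4.023 0.0
endloop
endfacet
facet normal -0.376 0.362 -0.853
outer loop
vertex 1.404 4.177 0.318
vertex 1.977 4.023 0.0
vertex 1.476 3.574 0.03
endloop
endfacet
facet normal -0.894 0.102 -0.437
outer loop
vertex 1.404 4.177 0.318
vertex 1.476 3.574 0.03
vertex 1.186 3.625 0.635
endloop
endfacet
facet normal -0.873 0.451 0.185
outer loop
vertex 1.404 4.177 0.318
vertex 1.186 3.625 0.635
vertex 1.507 4.106 0.979
endloop
endfacet
facet normal 0.640 0.661 -0.390
outer loop
vertex 1.977 4.023 0.0
vertex 1.996 4.351 0.587
vertex 2.434 3.855 0.465
endloop
endfacet
facet normal 0.143 0.749 0.647
outer loop
vertex 1.996 4.351 0.587
vertex 1.507 4.106 0.979
vertex 2.144 3.906 1.07
endloop
endfacet
facet normal -0.717 -0.020 0.697
outer loop
vertex 1.507 4.106 0.979
vertex 1.186 3.625 0.635
vertex 1.643 3.457 1.1
endloop
endfacet
facet normal -0.749 -0.585 -0.310
outer loop
vertex 1.186 3.625 0.635
vertex 1.476 3.574 0.03
vertex 1.624 3.129 0.513
endloop
endfacet
facet normal 0.089 -0.165 -0.982
outer loop
vertex 1.476 3.574 0.03
vertex 1.977 4.023 0.0
vertex 2.113 3.374 0.121
endloop
endfacet
facet normal 0.894 -0.102 0.437
outer loop
vertex 2.216 3.303 0.782
vertex 2.434 3.855 0.465
vertex 2.144 3.906 1.07
endloop
endfacet
facet normal 0.376 -0.362 0.853
outer loop
vertex 2.216 3.303 0.782
vertex 2.144 3.906 1.07
vertex 1.643 3.457 1.1
endloop
endfacet
facet normal 0.035 -0.873 0.487
outer loop
vertex 2.216 3.303 0.782
vertex 1.643 3.457 1.1
vertex 1.624 3.129 0.513
endloop
endfacet
facet normal 0.342 -0.927 -0.153
outer loop
vertex 2.216 3.303 0.782
vertex 1.624 3.129 0.513
vertex 2.113 3.374 0.121
endloop
endfacet
facet normal 0.873 -0.451 -0.185
outer loop
vertex 2.216 3.303 0.782
vertex 2.113 3.374 0.121
vertex 2.434 3.855 0.465
endloop
endfacet
facet normal 0.749 0.585 0.310
outer loop
vertex 2.144 3.906 1.07
vertex 2.434 3.855 0.465
vertex 1.996 4.351 0.587
endloop
endfacet
facet normal -0.089 0.165 0.982
outer loop
vertex 1.643 3.457 1.1
vertex 2.144 3.906 1.07
vertex 1.507 4.106 0.979
endloop
endfacet
facet normal -0.640 -0.661 0.390
outer loop
vertex 1.624 3.129 0.513
vertex 1.643 3.457 1.1
vertex 1.186 3.625 0.635
endloop
endfacet
facet normal -0.143 -0.749 -0.647
outer loop
vertex 2.113 3.374 0.121
vertex 1.624 3.129 0.513
vertex 1.476 3.574 0.03
endloop
endfacet
facet normal 0.717 0.020 -0.697
outer loop
vertex 2.434 3.855 0.465
vertex 2.113 3.374 0.121
vertex 1.977 4.023 0.0
endloop
endfacet
facet normal -0.617 -0.426 0.662
outer loop
vertex 0.947 -0.885 -0.637
vertex -0.568 0.601 -1.091
vertex 0.15 -2.179 -2.213
endloop
endfacet
facet normal 0.698 -0.685 0.209
outer loop
vertex 0.668 -1.821 -2.769
vertex 0.947 -0.885 -0.637
vertex 0.15 -2.179 -2.213
endloop
endfacet
facet normal -0.617 -0.426 0.662
outer loop
vertex 0.15 -2.179 -2.213
vertex -0.568 0.601 -1.091
vertex -1.365 -0.693 -2.668
endloop
endfacet
facet normal -0.364 -0.591 -0.720
outer loop
vertex -1.365 -0.693 -2.668
vertex 0.668 -1.821 -2.769
vertex 0.15 -2.179 -2.213
endloop
endfacet
facet normal 0.364 0.591 0.720
outer loop
vertex 0.947 -0.885 -0.637
vertex -0.05 0.959 -1.647
vertex -0.568 0.601 -1.091
endloop
endfacet
facet normal 0.698 -0.685 0.209
outer loop
vertex 1.465 -0.527 -1.192
vertex 0.947 -0.885 -0.637
vertex 0.668 -1.821 -2.769
endloop
endfacet
facet normal 0.363 0.591 0.720
outer loop
vertex 1.465 -0.527 -1.192
vertex -0.05 0.959 -1.647
vertex 0.947 -0.885 -0.637
endloop
endfacet
facet normal -0.698 0.685 -0.209
outer loop
vertex -0.568 0.601 -1.091
vertex -0.05 0.959 -1.647
vertex -1.365 -0.693 -2.668
endloop
endfacet
facet normal -0.364 -0.591 -0.720
outer loop
vertex -0.847 -0.335 -3.223
vertex 0.668 -1.821 -2.769
vertex -1.365 -0.693 -2.668
endloop
endfacet
facet normal -0.698 0.685 -0.209
outer loop
vertex -1.365 -0.693 -2.668
vertex -0.05 0.959 -1.647
vertex -0.847 -0.335 -3.223
endloop
endfacet
facet normal 0.617 0.427 -0.662
outer loop
vertex -0.847 -0.335 -3.223
vertex 1.465 -0.527 -1.192
vertex 0.668 -1.821 -2.769
endloop
endfacet
facet normal 0.617 0.426 -0.662
outer loop
vertex -0.05 0.959 -1.647
vertex 1.465 -0.527 -1.192
vertex -0.847 -0.335 -3.223
endloop
endfacet

endsolid


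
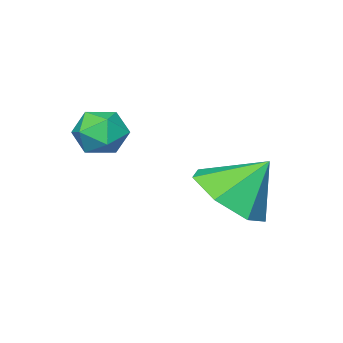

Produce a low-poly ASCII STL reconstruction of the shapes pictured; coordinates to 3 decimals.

solid 
facet normal 0.492 -0.420 -0.762
outer loop
vertex -2.44 2.823 -0.168
vertex -3.132 3.179 -0.811
vertex -2.277 3.618 -0.501
endloop
endfacet
facet normal 0.411 0.279 0.868
outer loop
vertex -2.44 2.823 -0.168
vertex -2.277 3.618 -0.501
vertex -3.768 3.721 0.171
endloop
endfacet
facet normal 0.492 -0.421 -0.762
outer loop
vertex -2.277 3.618 -0.501
vertex -3.132 3.179 -0.811
vertex -2.759 4.081 -1.068
endloop
endfacet
facet normal 0.267 0.845 0.463
outer loop
vertex -2.277 3.618 -0.501
vertex -2.759 4.081 -1.068
vertex -3.768 3.721 0.171
endloop
endfacet
facet normal 0.493 -0.421 -0.761
outer loop
vertex -2.759 4.081 -1.068
vertex -3.132 3.179 -0.811
vertex -3.521 3.865 -1.442
endloop
endfacet
facet normal -0.291 0.956 0.041
outer loop
vertex -2.759 4.081 -1.068
vertex -3.521 3.865 -1.442
vertex -3.768 3.721 0.171
endloop
endfacet
facet normal 0.493 -0.421 -0.761
outer loop
vertex -3.521 3.865 -1.442
vertex -3.132 3.179 -0.811
vertex -3.991 3.132 -1.341
endloop
endfacet
facet normal -0.844 0.530 -0.082
outer loop
vertex -3.521 3.865 -1.442
vertex -3.991 3.132 -1.341
vertex -3.768 3.721 0.171
endloop
endfacet
facet normal 0.493 -0.421 -0.762
outer loop
vertex -3.991 3.132 -1.341
vertex -3.132 3.179 -0.811
vertex -3.814 2.434 -0.841
endloop
endfacet
facet normal -0.976 -0.113 0.188
outer loop
vertex -3.991 3.132 -1.341
vertex -3.814 2.434 -0.841
vertex -3.768 3.721 0.171
endloop
endfacet
facet normal 0.493 -0.420 -0.762
outer loop
vertex -3.814 2.434 -0.841
vertex -3.132 3.179 -0.811
vertex -3.124 2.297 -0.319
endloop
endfacet
facet normal -0.586 -0.488 0.647
outer loop
vertex -3.814 2.434 -0.841
vertex -3.124 2.297 -0.319
vertex -3.768 3.721 0.171
endloop
endfacet
facet normal 0.492 -0.421 -0.762
outer loop
vertex -3.124 2.297 -0.319
vertex -3.132 3.179 -0.811
vertex -2.44 2.823 -0.168
endloop
endfacet
facet normal 0.031 -0.313 0.949
outer loop
vertex -3.124 2.297 -0.319
vertex -2.44 2.823 -0.168
vertex -3.768 3.721 0.171
endloop
endfacet
facet normal -0.916 0.334 0.222
outer loop
vertex -1.504 1.989 1.129
vertex -1.762 1.44 0.89
vertex -1.597 1.475 1.519
endloop
endfacet
facet normal -0.433 0.593 0.679
outer loop
vertex -1.504 1.989 1.129
vertex -1.597 1.475 1.519
vertex -1.048 1.824 1.564
endloop
endfacet
facet normal 0.057 0.952 0.301
outer loop
vertex -1.504 1.989 1.129
vertex -1.048 1.824 1.564
vertex -0.874 2.004 0.963
endloop
endfacet
facet normal -0.124 0.914 -0.387
outer loop
vertex -1.504 1.989 1.129
vertex -0.874 2.004 0.963
vertex -1.315 1.767 0.545
endloop
endfacet
facet normal -0.726 0.531 -0.437
outer loop
vertex -1.504 1.989 1.129
vertex -1.315 1.767 0.545
vertex -1.762 1.44 0.89
endloop
endfacet
facet normal -0.109 0.043 0.993
outer loop
vertex -1.048 1.824 1.564
vertex -1.597 1.475 1.519
vertex -1.025 1.173 1.595
endloop
endfacet
facet normal -0.890 -0.378 0.255
outer loop
vertex -1.597 1.475 1.519
vertex -1.762 1.44 0.89
vertex -1.466 0.936 1.177
endloop
endfacet
facet normal -0.582 -0.059 -0.811
outer loop
vertex -1.762 1.44 0.89
vertex -1.315 1.767 0.545
vertex -1.292 1.116 0.576
endloop
endfacet
facet normal 0.392 0.559 -0.731
outer loop
vertex -1.315 1.767 0.545
vertex -0.874 2.004 0.963
vertex -0.743 1.465 0.621
endloop
endfacet
facet normal 0.684 0.620 0.384
outer loop
vertex -0.874 2.004 0.963
vertex -1.048 1.824 1.564
vertex -0.578 1.5 1.25
endloop
endfacet
facet normal 0.124 -0.914 0.387
outer loop
vertex -0.836 0.951 1.011
vertex -1.025 1.173 1.595
vertex -1.466 0.936 1.177
endloop
endfacet
facet normal -0.057 -0.952 -0.301
outer loop
vertex -0.836 0.951 1.011
vertex -1.466 0.936 1.177
vertex -1.292 1.116 0.576
endloop
endfacet
facet normal 0.433 -0.593 -0.679
outer loop
vertex -0.836 0.951 1.011
vertex -1.292 1.116 0.576
vertex -0.743 1.465 0.621
endloop
endfacet
facet normal 0.916 -0.334 -0.222
outer loop
vertex -0.836 0.951 1.011
vertex -0.743 1.465 0.621
vertex -0.578 1.5 1.25
endloop
endfacet
facet normal 0.726 -0.531 0.437
outer loop
vertex -0.836 0.951 1.011
vertex -0.578 1.5 1.25
vertex -1.025 1.173 1.595
endloop
endfacet
facet normal -0.392 -0.559 0.731
outer loop
vertex -1.466 0.936 1.177
vertex -1.025 1.173 1.595
vertex -1.597 1.475 1.519
endloop
endfacet
facet normal -0.684 -0.620 -0.384
outer loop
vertex -1.292 1.116 0.576
vertex -1.466 0.936 1.177
vertex -1.762 1.44 0.89
endloop
endfacet
facet normal 0.109 -0.043 -0.993
outer loop
vertex -0.743 1.465 0.621
vertex -1.292 1.116 0.576
vertex -1.315 1.767 0.545
endloop
endfacet
facet normal 0.890 0.378 -0.255
outer loop
vertex -0.578 1.5 1.25
vertex -0.743 1.465 0.621
vertex -0.874 2.004 0.963
endloop
endfacet
facet normal 0.582 0.059 0.811
outer loop
vertex -1.025 1.173 1.595
vertex -0.578 1.5 1.25
vertex -1.048 1.824 1.564
endloop
endfacet

endsolid


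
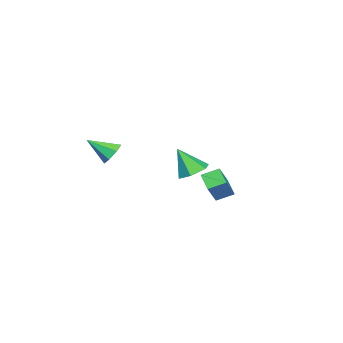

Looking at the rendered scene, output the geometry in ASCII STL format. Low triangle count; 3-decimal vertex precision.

solid 
facet normal -0.608 0.064 -0.792
outer loop
vertex 3.139 2.809 -1.526
vertex 2.729 3.543 -1.152
vertex 3.869 3.474 -2.033
endloop
endfacet
facet normal 0.445 -0.798 -0.406
outer loop
vertex 4.611 3.397 -1.068
vertex 3.139 2.809 -1.526
vertex 3.869 3.474 -2.033
endloop
endfacet
facet normal -0.608 0.063 -0.792
outer loop
vertex 3.869 3.474 -2.033
vertex 2.729 3.543 -1.152
vertex 3.459 4.208 -1.66
endloop
endfacet
facet normal 0.657 0.599 -0.457
outer loop
vertex 3.459 4.208 -1.66
vertex 4.611 3.397 -1.068
vertex 3.869 3.474 -2.033
endloop
endfacet
facet normal -0.657 -0.600 0.457
outer loop
vertex 3.139 2.809 -1.526
vertex 3.471 3.466 -0.187
vertex 2.729 3.543 -1.152
endloop
endfacet
facet normal 0.445 -0.798 -0.406
outer loop
vertex 3.881 2.732 -0.56
vertex 3.139 2.809 -1.526
vertex 4.611 3.397 -1.068
endloop
endfacet
facet normal -0.657 -0.599 0.457
outer loop
vertex 3.881 2.732 -0.56
vertex 3.471 3.466 -0.187
vertex 3.139 2.809 -1.526
endloop
endfacet
facet normal -0.445 0.798 0.406
outer loop
vertex 2.729 3.543 -1.152
vertex 3.471 3.466 -0.187
vertex 3.459 4.208 -1.66
endloop
endfacet
facet normal 0.657 0.600 -0.457
outer loop
vertex 4.201 4.131 -0.694
vertex 4.611 3.397 -1.068
vertex 3.459 4.208 -1.66
endloop
endfacet
facet normal -0.445 0.798 0.406
outer loop
vertex 3.459 4.208 -1.66
vertex 3.471 3.466 -0.187
vertex 4.201 4.131 -0.694
endloop
endfacet
facet normal 0.608 -0.063 0.791
outer loop
vertex 4.201 4.131 -0.694
vertex 3.881 2.732 -0.56
vertex 4.611 3.397 -1.068
endloop
endfacet
facet normal 0.607 -0.063 0.792
outer loop
vertex 3.471 3.466 -0.187
vertex 3.881 2.732 -0.56
vertex 4.201 4.131 -0.694
endloop
endfacet
facet normal -0.083 0.495 -0.865
outer loop
vertex -0.706 -0.487 -2.952
vertex -1.309 0.031 -2.598
vertex -0.468 0.249 -2.554
endloop
endfacet
facet normal 0.907 -0.385 0.170
outer loop
vertex -0.706 -0.487 -2.952
vertex -0.468 0.249 -2.554
vertex -1.171 -0.791 -1.162
endloop
endfacet
facet normal -0.083 0.495 -0.865
outer loop
vertex -0.468 0.249 -2.554
vertex -1.309 0.031 -2.598
vertex -1.071 0.767 -2.2
endloop
endfacet
facet normal 0.686 0.372 0.625
outer loop
vertex -0.468 0.249 -2.554
vertex -1.071 0.767 -2.2
vertex -1.171 -0.791 -1.162
endloop
endfacet
facet normal -0.084 0.495 -0.865
outer loop
vertex -1.071 0.767 -2.2
vertex -1.309 0.031 -2.598
vertex -1.912 0.548 -2.244
endloop
endfacet
facet normal -0.186 0.553 0.812
outer loop
vertex -1.071 0.767 -2.2
vertex -1.912 0.548 -2.244
vertex -1.171 -0.791 -1.162
endloop
endfacet
facet normal -0.084 0.495 -0.865
outer loop
vertex -1.912 0.548 -2.244
vertex -1.309 0.031 -2.598
vertex -2.15 -0.188 -2.642
endloop
endfacet
facet normal -0.838 -0.024 0.545
outer loop
vertex -1.912 0.548 -2.244
vertex -2.15 -0.188 -2.642
vertex -1.171 -0.791 -1.162
endloop
endfacet
facet normal -0.083 0.494 -0.865
outer loop
vertex -2.15 -0.188 -2.642
vertex -1.309 0.031 -2.598
vertex -1.547 -0.706 -2.996
endloop
endfacet
facet normal -0.618 -0.781 0.090
outer loop
vertex -2.15 -0.188 -2.642
vertex -1.547 -0.706 -2.996
vertex -1.171 -0.791 -1.162
endloop
endfacet
facet normal -0.083 0.494 -0.865
outer loop
vertex -1.547 -0.706 -2.996
vertex -1.309 0.031 -2.598
vertex -0.706 -0.487 -2.952
endloop
endfacet
facet normal 0.256 -0.962 -0.097
outer loop
vertex -1.547 -0.706 -2.996
vertex -0.706 -0.487 -2.952
vertex -1.171 -0.791 -1.162
endloop
endfacet
facet normal -0.282 0.772 -0.569
outer loop
vertex 2.711 -2.757 -1.117
vertex 2.291 -2.525 -0.594
vertex 2.972 -2.367 -0.717
endloop
endfacet
facet normal 0.902 -0.359 -0.239
outer loop
vertex 2.711 -2.757 -1.117
vertex 2.972 -2.367 -0.717
vertex 2.709 -3.675 0.254
endloop
endfacet
facet normal -0.282 0.772 -0.570
outer loop
vertex 2.972 -2.367 -0.717
vertex 2.291 -2.525 -0.594
vertex 2.719 -2.096 -0.225
endloop
endfacet
facet normal 0.908 0.116 0.403
outer loop
vertex 2.972 -2.367 -0.717
vertex 2.719 -2.096 -0.225
vertex 2.709 -3.675 0.254
endloop
endfacet
facet normal -0.282 0.772 -0.570
outer loop
vertex 2.719 -2.096 -0.225
vertex 2.291 -2.525 -0.594
vertex 2.144 -2.148 -0.011
endloop
endfacet
facet normal 0.314 0.274 0.909
outer loop
vertex 2.719 -2.096 -0.225
vertex 2.144 -2.148 -0.011
vertex 2.709 -3.675 0.254
endloop
endfacet
facet normal -0.280 0.772 -0.570
outer loop
vertex 2.144 -2.148 -0.011
vertex 2.291 -2.525 -0.594
vertex 1.679 -2.483 -0.236
endloop
endfacet
facet normal -0.433 -0.004 0.901
outer loop
vertex 2.144 -2.148 -0.011
vertex 1.679 -2.483 -0.236
vertex 2.709 -3.675 0.254
endloop
endfacet
facet normal -0.281 0.772 -0.570
outer loop
vertex 1.679 -2.483 -0.236
vertex 2.291 -2.525 -0.594
vertex 1.675 -2.85 -0.731
endloop
endfacet
facet normal -0.771 -0.509 0.383
outer loop
vertex 1.679 -2.483 -0.236
vertex 1.675 -2.85 -0.731
vertex 2.709 -3.675 0.254
endloop
endfacet
facet normal -0.281 0.773 -0.569
outer loop
vertex 1.675 -2.85 -0.731
vertex 2.291 -2.525 -0.594
vertex 2.134 -2.972 -1.123
endloop
endfacet
facet normal -0.445 -0.859 -0.253
outer loop
vertex 1.675 -2.85 -0.731
vertex 2.134 -2.972 -1.123
vertex 2.709 -3.675 0.254
endloop
endfacet
facet normal -0.282 0.772 -0.569
outer loop
vertex 2.134 -2.972 -1.123
vertex 2.291 -2.525 -0.594
vertex 2.711 -2.757 -1.117
endloop
endfacet
facet normal 0.301 -0.793 -0.530
outer loop
vertex 2.134 -2.972 -1.123
vertex 2.711 -2.757 -1.117
vertex 2.709 -3.675 0.254
endloop
endfacet

endsolid


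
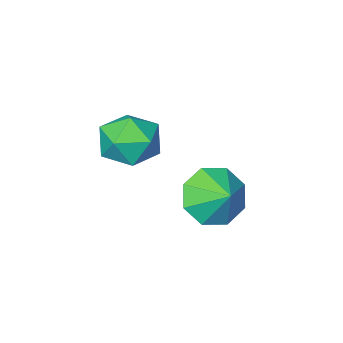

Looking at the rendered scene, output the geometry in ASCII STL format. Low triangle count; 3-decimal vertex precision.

solid 
facet normal 0.023 -0.844 -0.536
outer loop
vertex -2.049 -2.783 -2.376
vertex -2.738 -3.241 -1.683
vertex -2.838 -2.667 -2.592
endloop
endfacet
facet normal 0.196 0.960 -0.200
outer loop
vertex -2.049 -2.783 -2.376
vertex -2.838 -2.667 -2.592
vertex -2.762 -2.379 -1.137
endloop
endfacet
facet normal 0.023 -0.844 -0.536
outer loop
vertex -2.838 -2.667 -2.592
vertex -2.738 -3.241 -1.683
vertex -3.569 -2.887 -2.276
endloop
endfacet
facet normal -0.349 0.923 -0.164
outer loop
vertex -2.838 -2.667 -2.592
vertex -3.569 -2.887 -2.276
vertex -2.762 -2.379 -1.137
endloop
endfacet
facet normal 0.022 -0.845 -0.535
outer loop
vertex -3.569 -2.887 -2.276
vertex -2.738 -3.241 -1.683
vertex -3.814 -3.314 -1.612
endloop
endfacet
facet normal -0.698 0.691 0.187
outer loop
vertex -3.569 -2.887 -2.276
vertex -3.814 -3.314 -1.612
vertex -2.762 -2.379 -1.137
endloop
endfacet
facet normal 0.022 -0.844 -0.536
outer loop
vertex -3.814 -3.314 -1.612
vertex -2.738 -3.241 -1.683
vertex -3.428 -3.699 -0.99
endloop
endfacet
facet normal -0.648 0.399 0.649
outer loop
vertex -3.814 -3.314 -1.612
vertex -3.428 -3.699 -0.99
vertex -2.762 -2.379 -1.137
endloop
endfacet
facet normal 0.022 -0.844 -0.536
outer loop
vertex -3.428 -3.699 -0.99
vertex -2.738 -3.241 -1.683
vertex -2.639 -3.815 -0.774
endloop
endfacet
facet normal -0.227 0.220 0.949
outer loop
vertex -3.428 -3.699 -0.99
vertex -2.639 -3.815 -0.774
vertex -2.762 -2.379 -1.137
endloop
endfacet
facet normal 0.024 -0.844 -0.536
outer loop
vertex -2.639 -3.815 -0.774
vertex -2.738 -3.241 -1.683
vertex -1.908 -3.594 -1.09
endloop
endfacet
facet normal 0.317 0.258 0.913
outer loop
vertex -2.639 -3.815 -0.774
vertex -1.908 -3.594 -1.09
vertex -2.762 -2.379 -1.137
endloop
endfacet
facet normal 0.023 -0.845 -0.535
outer loop
vertex -1.908 -3.594 -1.09
vertex -2.738 -3.241 -1.683
vertex -1.663 -3.167 -1.754
endloop
endfacet
facet normal 0.667 0.490 0.561
outer loop
vertex -1.908 -3.594 -1.09
vertex -1.663 -3.167 -1.754
vertex -2.762 -2.379 -1.137
endloop
endfacet
facet normal 0.023 -0.844 -0.535
outer loop
vertex -1.663 -3.167 -1.754
vertex -2.738 -3.241 -1.683
vertex -2.049 -2.783 -2.376
endloop
endfacet
facet normal 0.616 0.781 0.100
outer loop
vertex -1.663 -3.167 -1.754
vertex -2.049 -2.783 -2.376
vertex -2.762 -2.379 -1.137
endloop
endfacet
facet normal -0.219 0.943 -0.250
outer loop
vertex 0.004 -3.086 0.705
vertex -0.991 -3.308 0.741
vertex -0.512 -2.975 1.578
endloop
endfacet
facet normal 0.392 0.913 0.116
outer loop
vertex 0.004 -3.086 0.705
vertex -0.512 -2.975 1.578
vertex 0.425 -3.379 1.587
endloop
endfacet
facet normal 0.840 0.487 -0.239
outer loop
vertex 0.004 -3.086 0.705
vertex 0.425 -3.379 1.587
vertex 0.525 -3.961 0.755
endloop
endfacet
facet normal 0.505 0.254 -0.825
outer loop
vertex 0.004 -3.086 0.705
vertex 0.525 -3.961 0.755
vertex -0.35 -3.917 0.233
endloop
endfacet
facet normal -0.150 0.536 -0.831
outer loop
vertex 0.004 -3.086 0.705
vertex -0.35 -3.917 0.233
vertex -0.991 -3.308 0.741
endloop
endfacet
facet normal 0.256 0.610 0.750
outer loop
vertex 0.425 -3.379 1.587
vertex -0.512 -2.975 1.578
vertex -0.31 -3.783 2.167
endloop
endfacet
facet normal -0.734 0.661 0.157
outer loop
vertex -0.512 -2.975 1.578
vertex -0.991 -3.308 0.741
vertex -1.185 -3.739 1.645
endloop
endfacet
facet normal -0.620 0.002 -0.785
outer loop
vertex -0.991 -3.308 0.741
vertex -0.35 -3.917 0.233
vertex -1.085 -4.321 0.813
endloop
endfacet
facet normal 0.439 -0.455 -0.775
outer loop
vertex -0.35 -3.917 0.233
vertex 0.525 -3.961 0.755
vertex -0.148 -4.725 0.822
endloop
endfacet
facet normal 0.982 -0.079 0.173
outer loop
vertex 0.525 -3.961 0.755
vertex 0.425 -3.379 1.587
vertex 0.331 -4.392 1.659
endloop
endfacet
facet normal -0.505 -0.254 0.825
outer loop
vertex -0.664 -4.614 1.695
vertex -0.31 -3.783 2.167
vertex -1.185 -3.739 1.645
endloop
endfacet
facet normal -0.840 -0.487 0.239
outer loop
vertex -0.664 -4.614 1.695
vertex -1.185 -3.739 1.645
vertex -1.085 -4.321 0.813
endloop
endfacet
facet normal -0.392 -0.913 -0.116
outer loop
vertex -0.664 -4.614 1.695
vertex -1.085 -4.321 0.813
vertex -0.148 -4.725 0.822
endloop
endfacet
facet normal 0.219 -0.943 0.250
outer loop
vertex -0.664 -4.614 1.695
vertex -0.148 -4.725 0.822
vertex 0.331 -4.392 1.659
endloop
endfacet
facet normal 0.150 -0.536 0.831
outer loop
vertex -0.664 -4.614 1.695
vertex 0.331 -4.392 1.659
vertex -0.31 -3.783 2.167
endloop
endfacet
facet normal -0.439 0.455 0.775
outer loop
vertex -1.185 -3.739 1.645
vertex -0.31 -3.783 2.167
vertex -0.512 -2.975 1.578
endloop
endfacet
facet normal -0.982 0.079 -0.173
outer loop
vertex -1.085 -4.321 0.813
vertex -1.185 -3.739 1.645
vertex -0.991 -3.308 0.741
endloop
endfacet
facet normal -0.256 -0.610 -0.750
outer loop
vertex -0.148 -4.725 0.822
vertex -1.085 -4.321 0.813
vertex -0.35 -3.917 0.233
endloop
endfacet
facet normal 0.734 -0.661 -0.157
outer loop
vertex 0.331 -4.392 1.659
vertex -0.148 -4.725 0.822
vertex 0.525 -3.961 0.755
endloop
endfacet
facet normal 0.620 -0.002 0.785
outer loop
vertex -0.31 -3.783 2.167
vertex 0.331 -4.392 1.659
vertex 0.425 -3.379 1.587
endloop
endfacet

endsolid


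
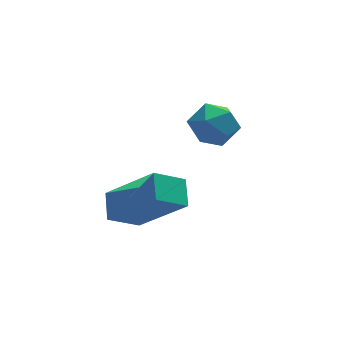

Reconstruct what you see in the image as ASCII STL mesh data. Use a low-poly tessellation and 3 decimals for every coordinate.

solid 
facet normal -0.828 -0.108 0.550
outer loop
vertex -2.238 -3.097 1.754
vertex -2.085 -2.403 2.121
vertex -3.186 -2.224 0.498
endloop
endfacet
facet normal -0.191 -0.868 -0.459
outer loop
vertex -2.375 -2.117 -0.041
vertex -2.238 -3.097 1.754
vertex -3.186 -2.224 0.498
endloop
endfacet
facet normal -0.828 -0.109 0.550
outer loop
vertex -3.186 -2.224 0.498
vertex -2.085 -2.403 2.121
vertex -3.034 -1.53 0.865
endloop
endfacet
facet normal -0.528 0.485 -0.698
outer loop
vertex -3.034 -1.53 0.865
vertex -2.375 -2.117 -0.041
vertex -3.186 -2.224 0.498
endloop
endfacet
facet normal 0.528 -0.485 0.697
outer loop
vertex -2.238 -3.097 1.754
vertex -1.274 -2.296 1.582
vertex -2.085 -2.403 2.121
endloop
endfacet
facet normal -0.190 -0.868 -0.459
outer loop
vertex -1.426 -2.99 1.215
vertex -2.238 -3.097 1.754
vertex -2.375 -2.117 -0.041
endloop
endfacet
facet normal 0.527 -0.485 0.698
outer loop
vertex -1.426 -2.99 1.215
vertex -1.274 -2.296 1.582
vertex -2.238 -3.097 1.754
endloop
endfacet
facet normal 0.191 0.868 0.459
outer loop
vertex -2.085 -2.403 2.121
vertex -1.274 -2.296 1.582
vertex -3.034 -1.53 0.865
endloop
endfacet
facet normal -0.527 0.485 -0.698
outer loop
vertex -2.222 -1.423 0.326
vertex -2.375 -2.117 -0.041
vertex -3.034 -1.53 0.865
endloop
endfacet
facet normal 0.191 0.868 0.459
outer loop
vertex -3.034 -1.53 0.865
vertex -1.274 -2.296 1.582
vertex -2.222 -1.423 0.326
endloop
endfacet
facet normal 0.828 0.108 -0.550
outer loop
vertex -2.222 -1.423 0.326
vertex -1.426 -2.99 1.215
vertex -2.375 -2.117 -0.041
endloop
endfacet
facet normal 0.828 0.109 -0.549
outer loop
vertex -1.274 -2.296 1.582
vertex -1.426 -2.99 1.215
vertex -2.222 -1.423 0.326
endloop
endfacet
facet normal -0.670 0.127 0.731
outer loop
vertex -0.409 0.392 1.41
vertex -0.101 -0.147 1.786
vertex 0.128 0.535 1.877
endloop
endfacet
facet normal -0.541 0.743 0.394
outer loop
vertex -0.409 0.392 1.41
vertex 0.128 0.535 1.877
vertex 0.111 0.865 1.231
endloop
endfacet
facet normal -0.696 0.654 -0.296
outer loop
vertex -0.409 0.392 1.41
vertex 0.111 0.865 1.231
vertex -0.129 0.387 0.741
endloop
endfacet
facet normal -0.922 -0.018 -0.386
outer loop
vertex -0.409 0.392 1.41
vertex -0.129 0.387 0.741
vertex -0.26 -0.239 1.084
endloop
endfacet
facet normal -0.905 -0.343 0.250
outer loop
vertex -0.409 0.392 1.41
vertex -0.26 -0.239 1.084
vertex -0.101 -0.147 1.786
endloop
endfacet
facet normal 0.157 0.881 0.446
outer loop
vertex 0.111 0.865 1.231
vertex 0.128 0.535 1.877
vertex 0.74 0.619 1.496
endloop
endfacet
facet normal -0.051 -0.115 0.992
outer loop
vertex 0.128 0.535 1.877
vertex -0.101 -0.147 1.786
vertex 0.609 -0.007 1.839
endloop
endfacet
facet normal -0.432 -0.876 0.213
outer loop
vertex -0.101 -0.147 1.786
vertex -0.26 -0.239 1.084
vertex 0.369 -0.485 1.349
endloop
endfacet
facet normal -0.460 -0.351 -0.816
outer loop
vertex -0.26 -0.239 1.084
vertex -0.129 0.387 0.741
vertex 0.352 -0.155 0.703
endloop
endfacet
facet normal -0.095 0.735 -0.671
outer loop
vertex -0.129 0.387 0.741
vertex 0.111 0.865 1.231
vertex 0.581 0.527 0.794
endloop
endfacet
facet normal 0.922 0.018 0.386
outer loop
vertex 0.889 -0.012 1.17
vertex 0.74 0.619 1.496
vertex 0.609 -0.007 1.839
endloop
endfacet
facet normal 0.696 -0.654 0.296
outer loop
vertex 0.889 -0.012 1.17
vertex 0.609 -0.007 1.839
vertex 0.369 -0.485 1.349
endloop
endfacet
facet normal 0.541 -0.743 -0.394
outer loop
vertex 0.889 -0.012 1.17
vertex 0.369 -0.485 1.349
vertex 0.352 -0.155 0.703
endloop
endfacet
facet normal 0.670 -0.127 -0.731
outer loop
vertex 0.889 -0.012 1.17
vertex 0.352 -0.155 0.703
vertex 0.581 0.527 0.794
endloop
endfacet
facet normal 0.905 0.343 -0.250
outer loop
vertex 0.889 -0.012 1.17
vertex 0.581 0.527 0.794
vertex 0.74 0.619 1.496
endloop
endfacet
facet normal 0.460 0.351 0.816
outer loop
vertex 0.609 -0.007 1.839
vertex 0.74 0.619 1.496
vertex 0.128 0.535 1.877
endloop
endfacet
facet normal 0.095 -0.735 0.671
outer loop
vertex 0.369 -0.485 1.349
vertex 0.609 -0.007 1.839
vertex -0.101 -0.147 1.786
endloop
endfacet
facet normal -0.157 -0.881 -0.446
outer loop
vertex 0.352 -0.155 0.703
vertex 0.369 -0.485 1.349
vertex -0.26 -0.239 1.084
endloop
endfacet
facet normal 0.051 0.115 -0.992
outer loop
vertex 0.581 0.527 0.794
vertex 0.352 -0.155 0.703
vertex -0.129 0.387 0.741
endloop
endfacet
facet normal 0.432 0.876 -0.213
outer loop
vertex 0.74 0.619 1.496
vertex 0.581 0.527 0.794
vertex 0.111 0.865 1.231
endloop
endfacet

endsolid


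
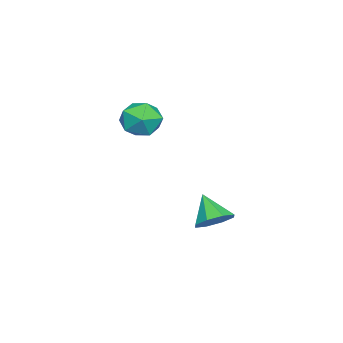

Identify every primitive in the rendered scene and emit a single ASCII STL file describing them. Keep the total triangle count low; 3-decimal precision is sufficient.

solid 
facet normal 0.460 0.501 -0.733
outer loop
vertex 0.262 3.962 -1.628
vertex -0.372 4.023 -1.984
vertex -0.018 4.425 -1.487
endloop
endfacet
facet normal 0.417 -0.024 0.908
outer loop
vertex 0.262 3.962 -1.628
vertex -0.018 4.425 -1.487
vertex -0.928 3.417 -1.096
endloop
endfacet
facet normal 0.459 0.502 -0.733
outer loop
vertex -0.018 4.425 -1.487
vertex -0.372 4.023 -1.984
vertex -0.506 4.652 -1.637
endloop
endfacet
facet normal -0.081 0.423 0.903
outer loop
vertex -0.018 4.425 -1.487
vertex -0.506 4.652 -1.637
vertex -0.928 3.417 -1.096
endloop
endfacet
facet normal 0.459 0.502 -0.733
outer loop
vertex -0.506 4.652 -1.637
vertex -0.372 4.023 -1.984
vertex -0.915 4.511 -1.99
endloop
endfacet
facet normal -0.662 0.479 0.576
outer loop
vertex -0.506 4.652 -1.637
vertex -0.915 4.511 -1.99
vertex -0.928 3.417 -1.096
endloop
endfacet
facet normal 0.458 0.501 -0.734
outer loop
vertex -0.915 4.511 -1.99
vertex -0.372 4.023 -1.984
vertex -1.007 4.084 -2.339
endloop
endfacet
facet normal -0.986 0.112 0.123
outer loop
vertex -0.915 4.511 -1.99
vertex -1.007 4.084 -2.339
vertex -0.928 3.417 -1.096
endloop
endfacet
facet normal 0.458 0.502 -0.733
outer loop
vertex -1.007 4.084 -2.339
vertex -0.372 4.023 -1.984
vertex -0.726 3.622 -2.48
endloop
endfacet
facet normal -0.863 -0.466 -0.195
outer loop
vertex -1.007 4.084 -2.339
vertex -0.726 3.622 -2.48
vertex -0.928 3.417 -1.096
endloop
endfacet
facet normal 0.459 0.501 -0.733
outer loop
vertex -0.726 3.622 -2.48
vertex -0.372 4.023 -1.984
vertex -0.239 3.395 -2.33
endloop
endfacet
facet normal -0.367 -0.911 -0.188
outer loop
vertex -0.726 3.622 -2.48
vertex -0.239 3.395 -2.33
vertex -0.928 3.417 -1.096
endloop
endfacet
facet normal 0.459 0.501 -0.733
outer loop
vertex -0.239 3.395 -2.33
vertex -0.372 4.023 -1.984
vertex 0.171 3.536 -1.977
endloop
endfacet
facet normal 0.215 -0.967 0.137
outer loop
vertex -0.239 3.395 -2.33
vertex 0.171 3.536 -1.977
vertex -0.928 3.417 -1.096
endloop
endfacet
facet normal 0.460 0.502 -0.733
outer loop
vertex 0.171 3.536 -1.977
vertex -0.372 4.023 -1.984
vertex 0.262 3.962 -1.628
endloop
endfacet
facet normal 0.539 -0.600 0.591
outer loop
vertex 0.171 3.536 -1.977
vertex 0.262 3.962 -1.628
vertex -0.928 3.417 -1.096
endloop
endfacet
facet normal -0.341 0.686 0.643
outer loop
vertex -0.553 2.183 2.401
vertex -1.235 1.726 2.527
vertex -0.564 1.612 3.004
endloop
endfacet
facet normal 0.373 0.670 0.642
outer loop
vertex -0.553 2.183 2.401
vertex -0.564 1.612 3.004
vertex 0.109 1.697 2.524
endloop
endfacet
facet normal 0.594 0.804 -0.023
outer loop
vertex -0.553 2.183 2.401
vertex 0.109 1.697 2.524
vertex -0.146 1.863 1.751
endloop
endfacet
facet normal 0.018 0.902 -0.432
outer loop
vertex -0.553 2.183 2.401
vertex -0.146 1.863 1.751
vertex -0.977 1.881 1.753
endloop
endfacet
facet normal -0.559 0.829 -0.020
outer loop
vertex -0.553 2.183 2.401
vertex -0.977 1.881 1.753
vertex -1.235 1.726 2.527
endloop
endfacet
facet normal 0.580 0.010 0.815
outer loop
vertex 0.109 1.697 2.524
vertex -0.564 1.612 3.004
vertex -0.163 0.939 2.727
endloop
endfacet
facet normal -0.575 0.034 0.817
outer loop
vertex -0.564 1.612 3.004
vertex -1.235 1.726 2.527
vertex -0.994 0.957 2.729
endloop
endfacet
facet normal -0.929 0.265 -0.257
outer loop
vertex -1.235 1.726 2.527
vertex -0.977 1.881 1.753
vertex -1.249 1.123 1.956
endloop
endfacet
facet normal 0.006 0.384 -0.923
outer loop
vertex -0.977 1.881 1.753
vertex -0.146 1.863 1.751
vertex -0.576 1.208 1.476
endloop
endfacet
facet normal 0.939 0.226 -0.261
outer loop
vertex -0.146 1.863 1.751
vertex 0.109 1.697 2.524
vertex 0.095 1.094 1.953
endloop
endfacet
facet normal -0.018 -0.902 0.432
outer loop
vertex -0.587 0.637 2.079
vertex -0.163 0.939 2.727
vertex -0.994 0.957 2.729
endloop
endfacet
facet normal -0.594 -0.804 0.023
outer loop
vertex -0.587 0.637 2.079
vertex -0.994 0.957 2.729
vertex -1.249 1.123 1.956
endloop
endfacet
facet normal -0.373 -0.670 -0.642
outer loop
vertex -0.587 0.637 2.079
vertex -1.249 1.123 1.956
vertex -0.576 1.208 1.476
endloop
endfacet
facet normal 0.341 -0.686 -0.643
outer loop
vertex -0.587 0.637 2.079
vertex -0.576 1.208 1.476
vertex 0.095 1.094 1.953
endloop
endfacet
facet normal 0.559 -0.829 0.020
outer loop
vertex -0.587 0.637 2.079
vertex 0.095 1.094 1.953
vertex -0.163 0.939 2.727
endloop
endfacet
facet normal -0.006 -0.384 0.923
outer loop
vertex -0.994 0.957 2.729
vertex -0.163 0.939 2.727
vertex -0.564 1.612 3.004
endloop
endfacet
facet normal -0.939 -0.226 0.261
outer loop
vertex -1.249 1.123 1.956
vertex -0.994 0.957 2.729
vertex -1.235 1.726 2.527
endloop
endfacet
facet normal -0.580 -0.010 -0.815
outer loop
vertex -0.576 1.208 1.476
vertex -1.249 1.123 1.956
vertex -0.977 1.881 1.753
endloop
endfacet
facet normal 0.575 -0.034 -0.817
outer loop
vertex 0.095 1.094 1.953
vertex -0.576 1.208 1.476
vertex -0.146 1.863 1.751
endloop
endfacet
facet normal 0.929 -0.265 0.257
outer loop
vertex -0.163 0.939 2.727
vertex 0.095 1.094 1.953
vertex 0.109 1.697 2.524
endloop
endfacet

endsolid
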